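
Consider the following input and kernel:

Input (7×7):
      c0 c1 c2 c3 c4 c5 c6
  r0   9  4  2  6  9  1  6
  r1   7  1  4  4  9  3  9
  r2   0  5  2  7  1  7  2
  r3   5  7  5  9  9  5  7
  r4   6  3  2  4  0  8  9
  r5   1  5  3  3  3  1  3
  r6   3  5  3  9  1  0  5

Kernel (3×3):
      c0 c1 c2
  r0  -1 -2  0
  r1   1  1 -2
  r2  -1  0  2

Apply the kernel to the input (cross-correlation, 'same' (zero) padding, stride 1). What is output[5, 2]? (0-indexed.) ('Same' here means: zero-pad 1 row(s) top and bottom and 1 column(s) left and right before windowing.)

8

The receptive field on the zero-padded input at this output position is [3 2 4 / 5 3 3 / 5 3 9]. Elementwise product with the kernel and sum: 3·-1 + 2·-2 + 5·1 + 3·1 + 3·-2 + 5·-1 + 9·2.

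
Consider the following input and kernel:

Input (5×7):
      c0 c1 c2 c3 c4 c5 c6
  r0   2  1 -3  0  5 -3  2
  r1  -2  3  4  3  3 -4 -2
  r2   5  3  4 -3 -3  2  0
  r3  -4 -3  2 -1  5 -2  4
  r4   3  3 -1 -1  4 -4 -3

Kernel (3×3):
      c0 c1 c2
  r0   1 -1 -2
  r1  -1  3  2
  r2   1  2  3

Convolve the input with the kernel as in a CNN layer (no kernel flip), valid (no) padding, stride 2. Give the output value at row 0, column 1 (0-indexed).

-13

The receptive field on the input at this output position is [-3 0 5 / 4 3 3 / 4 -3 -3]. Elementwise product with the kernel and sum: -3·1 + 0·-1 + 5·-2 + 4·-1 + 3·3 + 3·2 + 4·1 + -3·2 + -3·3.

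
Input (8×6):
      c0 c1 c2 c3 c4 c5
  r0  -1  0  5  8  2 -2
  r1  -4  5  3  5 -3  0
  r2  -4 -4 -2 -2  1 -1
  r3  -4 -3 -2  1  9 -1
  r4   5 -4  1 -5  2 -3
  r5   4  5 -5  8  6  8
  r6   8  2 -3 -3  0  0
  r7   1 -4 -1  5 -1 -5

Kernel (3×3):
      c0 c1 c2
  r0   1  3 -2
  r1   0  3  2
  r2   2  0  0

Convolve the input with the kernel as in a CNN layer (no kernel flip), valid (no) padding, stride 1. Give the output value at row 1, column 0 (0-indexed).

The receptive field on the input at this output position is [-4 5 3 / -4 -4 -2 / -4 -3 -2]. Elementwise product with the kernel and sum: -4·1 + 5·3 + 3·-2 + -4·3 + -2·2 + -4·2.

-19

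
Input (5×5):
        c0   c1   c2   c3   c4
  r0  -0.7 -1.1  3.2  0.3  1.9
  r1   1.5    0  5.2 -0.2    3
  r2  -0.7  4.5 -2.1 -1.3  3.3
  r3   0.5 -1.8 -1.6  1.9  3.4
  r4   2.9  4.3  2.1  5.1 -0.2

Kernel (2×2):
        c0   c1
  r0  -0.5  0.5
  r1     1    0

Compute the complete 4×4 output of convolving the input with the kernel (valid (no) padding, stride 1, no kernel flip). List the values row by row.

Output[0,0]: The receptive field on the input at this output position is [-0.7 -1.1 / 1.5 0]. Elementwise product with the kernel and sum: -0.7·-0.5 + -1.1·0.5 + 1.5·1.
Output[0,1]: The receptive field on the input at this output position is [-1.1 3.2 / 0 5.2]. Elementwise product with the kernel and sum: -1.1·-0.5 + 3.2·0.5 + 0·1.

1.3 2.15 3.75 0.6
-1.45 7.1 -4.8 0.3
3.1 -5.1 -1.2 4.2
1.75 4.4 3.85 5.85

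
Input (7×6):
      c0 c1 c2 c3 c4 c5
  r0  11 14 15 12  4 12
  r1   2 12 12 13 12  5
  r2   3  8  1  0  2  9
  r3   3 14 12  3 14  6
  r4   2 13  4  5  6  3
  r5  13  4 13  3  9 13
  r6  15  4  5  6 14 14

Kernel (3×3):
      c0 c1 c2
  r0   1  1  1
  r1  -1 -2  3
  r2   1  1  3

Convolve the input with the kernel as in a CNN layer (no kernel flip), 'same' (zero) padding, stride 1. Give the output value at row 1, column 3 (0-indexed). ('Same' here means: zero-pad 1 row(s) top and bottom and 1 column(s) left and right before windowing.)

36

The receptive field on the zero-padded input at this output position is [15 12 4 / 12 13 12 / 1 0 2]. Elementwise product with the kernel and sum: 15·1 + 12·1 + 4·1 + 12·-1 + 13·-2 + 12·3 + 1·1 + 0·1 + 2·3.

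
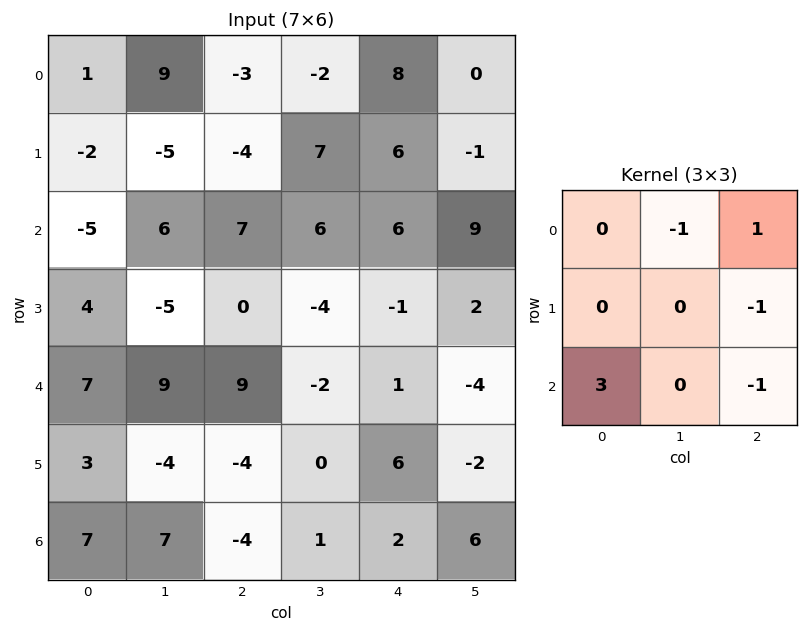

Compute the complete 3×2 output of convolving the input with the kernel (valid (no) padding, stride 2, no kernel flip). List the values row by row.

-30 19
13 27
29 -17

Output[0,0]: The receptive field on the input at this output position is [1 9 -3 / -2 -5 -4 / -5 6 7]. Elementwise product with the kernel and sum: 9·-1 + -3·1 + -4·-1 + -5·3 + 7·-1.
Output[0,1]: The receptive field on the input at this output position is [-3 -2 8 / -4 7 6 / 7 6 6]. Elementwise product with the kernel and sum: -2·-1 + 8·1 + 6·-1 + 7·3 + 6·-1.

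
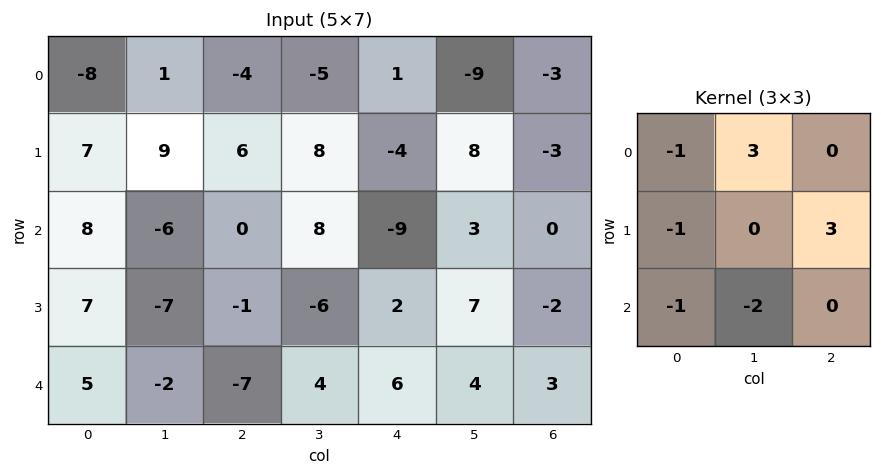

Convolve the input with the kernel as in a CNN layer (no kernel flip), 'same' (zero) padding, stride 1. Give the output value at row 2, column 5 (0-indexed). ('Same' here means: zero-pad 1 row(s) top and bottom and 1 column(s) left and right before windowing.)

The receptive field on the zero-padded input at this output position is [-4 8 -3 / -9 3 0 / 2 7 -2]. Elementwise product with the kernel and sum: -4·-1 + 8·3 + -9·-1 + 0·3 + 2·-1 + 7·-2.

21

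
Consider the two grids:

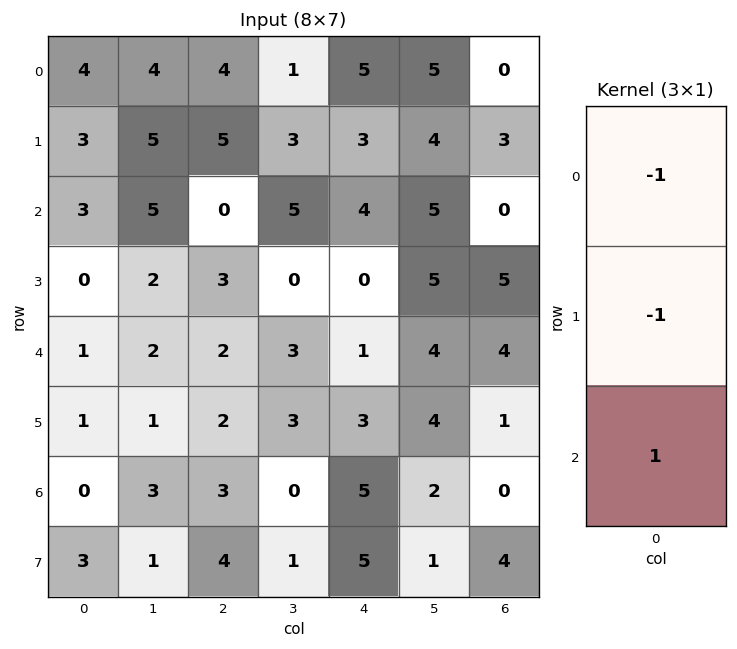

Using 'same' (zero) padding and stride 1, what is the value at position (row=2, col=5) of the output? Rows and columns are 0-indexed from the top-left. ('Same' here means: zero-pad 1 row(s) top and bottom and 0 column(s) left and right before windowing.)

-4

The receptive field on the zero-padded input at this output position is [4 / 5 / 5]. Elementwise product with the kernel and sum: 4·-1 + 5·-1 + 5·1.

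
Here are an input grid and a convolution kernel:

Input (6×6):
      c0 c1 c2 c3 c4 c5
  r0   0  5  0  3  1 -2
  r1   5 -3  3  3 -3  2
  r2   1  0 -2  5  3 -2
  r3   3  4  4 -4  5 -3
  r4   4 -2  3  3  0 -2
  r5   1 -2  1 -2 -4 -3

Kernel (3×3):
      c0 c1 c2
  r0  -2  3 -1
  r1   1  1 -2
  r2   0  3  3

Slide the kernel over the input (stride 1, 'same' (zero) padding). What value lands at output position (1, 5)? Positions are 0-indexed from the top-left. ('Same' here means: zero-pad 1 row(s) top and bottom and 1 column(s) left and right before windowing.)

The receptive field on the zero-padded input at this output position is [1 -2 0 / -3 2 0 / 3 -2 0]. Elementwise product with the kernel and sum: 1·-2 + -2·3 + 0·-1 + -3·1 + 2·1 + 0·-2 + -2·3 + 0·3.

-15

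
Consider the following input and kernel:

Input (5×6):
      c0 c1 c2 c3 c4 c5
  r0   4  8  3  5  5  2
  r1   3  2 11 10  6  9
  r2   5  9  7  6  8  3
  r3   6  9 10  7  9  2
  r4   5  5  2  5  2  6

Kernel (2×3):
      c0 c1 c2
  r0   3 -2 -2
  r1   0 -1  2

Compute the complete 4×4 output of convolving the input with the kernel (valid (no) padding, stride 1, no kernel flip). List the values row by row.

10 17 -9 13
-12 -31 11 -2
-6 5 4 -9
-21 1 -3 9

Output[0,0]: The receptive field on the input at this output position is [4 8 3 / 3 2 11]. Elementwise product with the kernel and sum: 4·3 + 8·-2 + 3·-2 + 2·-1 + 11·2.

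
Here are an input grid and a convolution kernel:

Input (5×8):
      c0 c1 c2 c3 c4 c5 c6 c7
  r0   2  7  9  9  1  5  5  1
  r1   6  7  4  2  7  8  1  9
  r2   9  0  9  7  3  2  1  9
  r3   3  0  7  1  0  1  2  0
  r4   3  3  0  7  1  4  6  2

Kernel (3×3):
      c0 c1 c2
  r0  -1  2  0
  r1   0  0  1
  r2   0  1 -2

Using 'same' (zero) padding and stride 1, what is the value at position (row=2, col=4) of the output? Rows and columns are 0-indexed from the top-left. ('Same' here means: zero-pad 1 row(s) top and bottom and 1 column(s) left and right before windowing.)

The receptive field on the zero-padded input at this output position is [2 7 8 / 7 3 2 / 1 0 1]. Elementwise product with the kernel and sum: 2·-1 + 7·2 + 2·1 + 0·1 + 1·-2.

12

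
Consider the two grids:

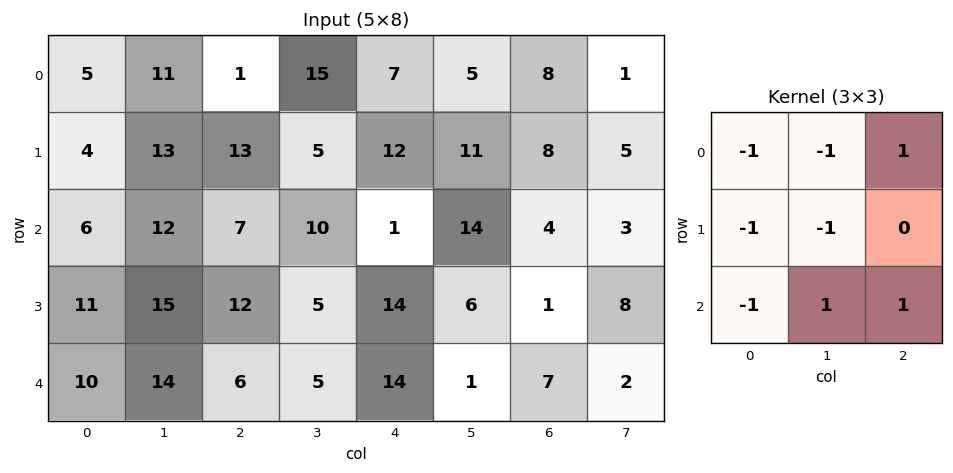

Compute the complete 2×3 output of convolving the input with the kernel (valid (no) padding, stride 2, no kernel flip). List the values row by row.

-19 -23 -10
-27 -20 -37

Output[0,0]: The receptive field on the input at this output position is [5 11 1 / 4 13 13 / 6 12 7]. Elementwise product with the kernel and sum: 5·-1 + 11·-1 + 1·1 + 4·-1 + 13·-1 + 6·-1 + 12·1 + 7·1.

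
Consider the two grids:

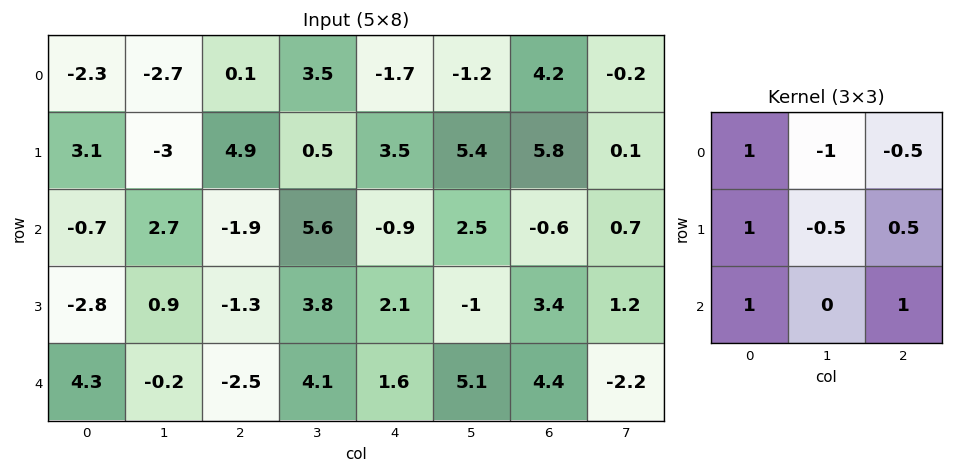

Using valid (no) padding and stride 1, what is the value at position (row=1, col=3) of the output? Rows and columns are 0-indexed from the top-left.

The receptive field on the input at this output position is [0.5 3.5 5.4 / 5.6 -0.9 2.5 / 3.8 2.1 -1]. Elementwise product with the kernel and sum: 0.5·1 + 3.5·-1 + 5.4·-0.5 + 5.6·1 + -0.9·-0.5 + 2.5·0.5 + 3.8·1 + -1·1.

4.4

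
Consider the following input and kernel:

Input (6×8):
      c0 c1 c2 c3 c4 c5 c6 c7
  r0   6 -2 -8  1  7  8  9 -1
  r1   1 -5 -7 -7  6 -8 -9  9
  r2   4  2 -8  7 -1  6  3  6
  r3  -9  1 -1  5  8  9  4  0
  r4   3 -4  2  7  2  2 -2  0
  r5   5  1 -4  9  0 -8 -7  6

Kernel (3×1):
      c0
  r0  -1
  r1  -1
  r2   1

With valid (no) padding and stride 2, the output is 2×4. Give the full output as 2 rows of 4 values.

-3 7 -14 3
8 11 -5 -9

Output[0,0]: The receptive field on the input at this output position is [6 / 1 / 4]. Elementwise product with the kernel and sum: 6·-1 + 1·-1 + 4·1.
Output[0,1]: The receptive field on the input at this output position is [-8 / -7 / -8]. Elementwise product with the kernel and sum: -8·-1 + -7·-1 + -8·1.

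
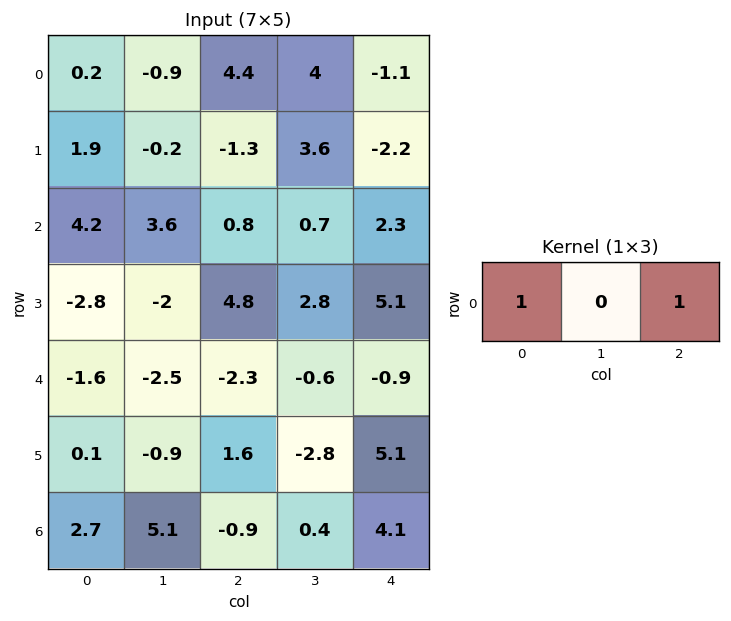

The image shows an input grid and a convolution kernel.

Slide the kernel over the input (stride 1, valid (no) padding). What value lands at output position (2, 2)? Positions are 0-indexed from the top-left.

The receptive field on the input at this output position is [0.8 0.7 2.3]. Elementwise product with the kernel and sum: 0.8·1 + 2.3·1.

3.1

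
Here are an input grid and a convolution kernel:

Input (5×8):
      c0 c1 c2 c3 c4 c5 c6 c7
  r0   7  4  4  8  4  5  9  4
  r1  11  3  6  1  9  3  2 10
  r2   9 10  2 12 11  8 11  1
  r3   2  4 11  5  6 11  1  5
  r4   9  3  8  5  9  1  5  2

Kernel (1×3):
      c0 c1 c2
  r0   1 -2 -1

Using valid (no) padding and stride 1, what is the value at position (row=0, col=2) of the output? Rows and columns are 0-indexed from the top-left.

-16

The receptive field on the input at this output position is [4 8 4]. Elementwise product with the kernel and sum: 4·1 + 8·-2 + 4·-1.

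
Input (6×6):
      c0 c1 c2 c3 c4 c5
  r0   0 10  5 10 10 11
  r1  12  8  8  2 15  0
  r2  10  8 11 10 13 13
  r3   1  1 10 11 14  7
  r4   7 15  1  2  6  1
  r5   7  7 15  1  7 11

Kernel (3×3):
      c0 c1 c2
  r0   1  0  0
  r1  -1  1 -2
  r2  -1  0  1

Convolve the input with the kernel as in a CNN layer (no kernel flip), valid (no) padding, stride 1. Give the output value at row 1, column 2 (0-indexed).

-15

The receptive field on the input at this output position is [8 2 15 / 11 10 13 / 10 11 14]. Elementwise product with the kernel and sum: 8·1 + 11·-1 + 10·1 + 13·-2 + 10·-1 + 14·1.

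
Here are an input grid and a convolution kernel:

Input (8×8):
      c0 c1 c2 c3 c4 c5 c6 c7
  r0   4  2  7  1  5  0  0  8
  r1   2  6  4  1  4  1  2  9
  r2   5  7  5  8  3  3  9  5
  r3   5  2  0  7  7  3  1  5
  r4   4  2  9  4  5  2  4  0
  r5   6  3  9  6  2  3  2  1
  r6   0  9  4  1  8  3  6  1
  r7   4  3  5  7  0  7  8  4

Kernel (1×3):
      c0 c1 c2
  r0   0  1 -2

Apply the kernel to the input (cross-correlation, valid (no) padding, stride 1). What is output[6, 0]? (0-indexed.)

1

The receptive field on the input at this output position is [0 9 4]. Elementwise product with the kernel and sum: 9·1 + 4·-2.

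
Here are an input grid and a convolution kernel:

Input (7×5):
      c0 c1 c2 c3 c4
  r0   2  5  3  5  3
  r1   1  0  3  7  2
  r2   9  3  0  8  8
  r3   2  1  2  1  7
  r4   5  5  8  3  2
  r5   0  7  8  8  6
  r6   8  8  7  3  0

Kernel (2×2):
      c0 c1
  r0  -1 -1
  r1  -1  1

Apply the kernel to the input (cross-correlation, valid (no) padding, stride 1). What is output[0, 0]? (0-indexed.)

The receptive field on the input at this output position is [2 5 / 1 0]. Elementwise product with the kernel and sum: 2·-1 + 5·-1 + 1·-1 + 0·1.

-8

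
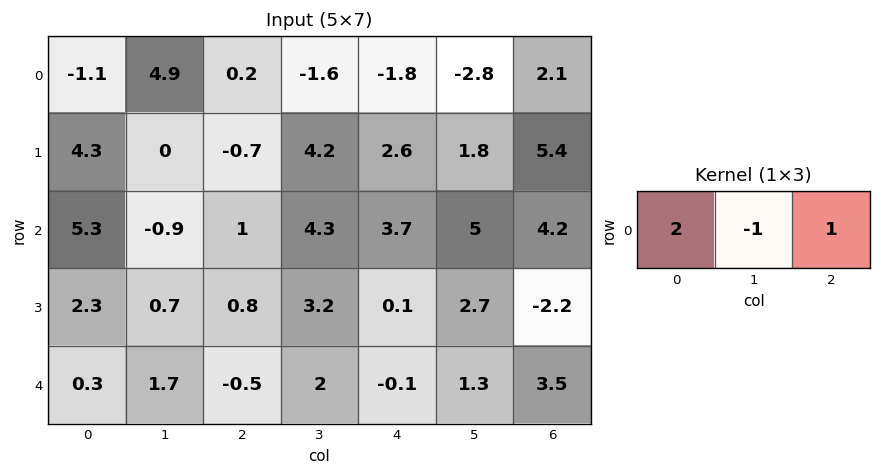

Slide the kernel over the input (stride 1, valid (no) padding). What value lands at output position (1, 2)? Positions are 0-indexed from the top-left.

-3

The receptive field on the input at this output position is [-0.7 4.2 2.6]. Elementwise product with the kernel and sum: -0.7·2 + 4.2·-1 + 2.6·1.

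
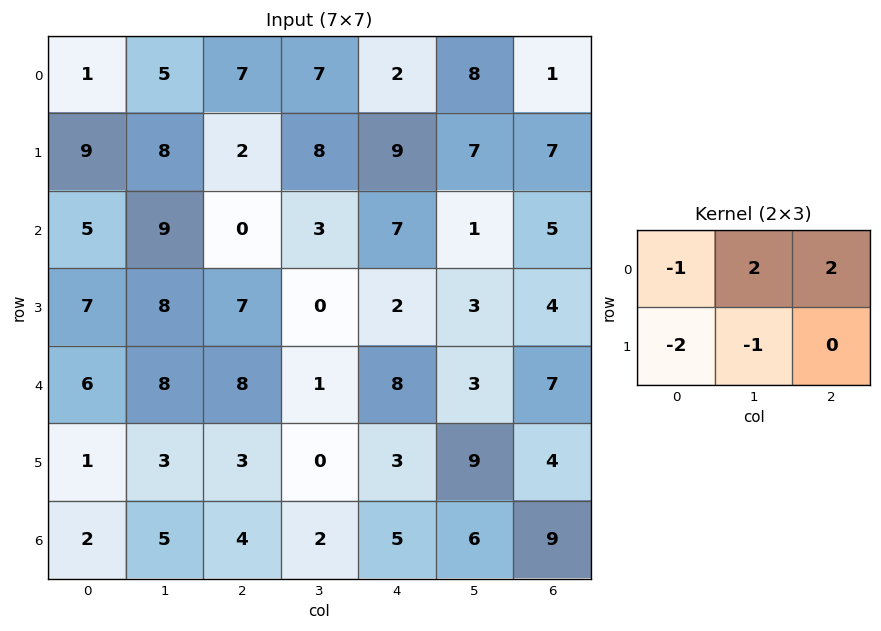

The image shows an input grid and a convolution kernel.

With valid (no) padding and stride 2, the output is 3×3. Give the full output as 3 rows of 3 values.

-3 -1 -9
-9 6 -2
21 4 -3

Output[0,0]: The receptive field on the input at this output position is [1 5 7 / 9 8 2]. Elementwise product with the kernel and sum: 1·-1 + 5·2 + 7·2 + 9·-2 + 8·-1.
Output[0,1]: The receptive field on the input at this output position is [7 7 2 / 2 8 9]. Elementwise product with the kernel and sum: 7·-1 + 7·2 + 2·2 + 2·-2 + 8·-1.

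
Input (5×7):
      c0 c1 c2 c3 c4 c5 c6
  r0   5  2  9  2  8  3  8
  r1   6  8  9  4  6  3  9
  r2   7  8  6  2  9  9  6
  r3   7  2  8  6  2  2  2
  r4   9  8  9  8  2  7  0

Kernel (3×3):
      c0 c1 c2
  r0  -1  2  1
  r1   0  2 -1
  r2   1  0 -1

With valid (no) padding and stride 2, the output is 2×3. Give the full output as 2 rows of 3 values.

Output[0,0]: The receptive field on the input at this output position is [5 2 9 / 6 8 9 / 7 8 6]. Elementwise product with the kernel and sum: 5·-1 + 2·2 + 9·1 + 8·2 + 9·-1 + 7·1 + 6·-1.

16 2 6
11 24 19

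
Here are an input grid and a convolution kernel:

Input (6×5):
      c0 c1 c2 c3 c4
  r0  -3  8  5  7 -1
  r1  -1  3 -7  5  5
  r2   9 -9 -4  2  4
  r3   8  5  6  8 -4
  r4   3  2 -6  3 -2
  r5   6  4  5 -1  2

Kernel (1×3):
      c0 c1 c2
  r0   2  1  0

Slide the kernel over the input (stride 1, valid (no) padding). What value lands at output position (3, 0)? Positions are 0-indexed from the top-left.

The receptive field on the input at this output position is [8 5 6]. Elementwise product with the kernel and sum: 8·2 + 5·1.

21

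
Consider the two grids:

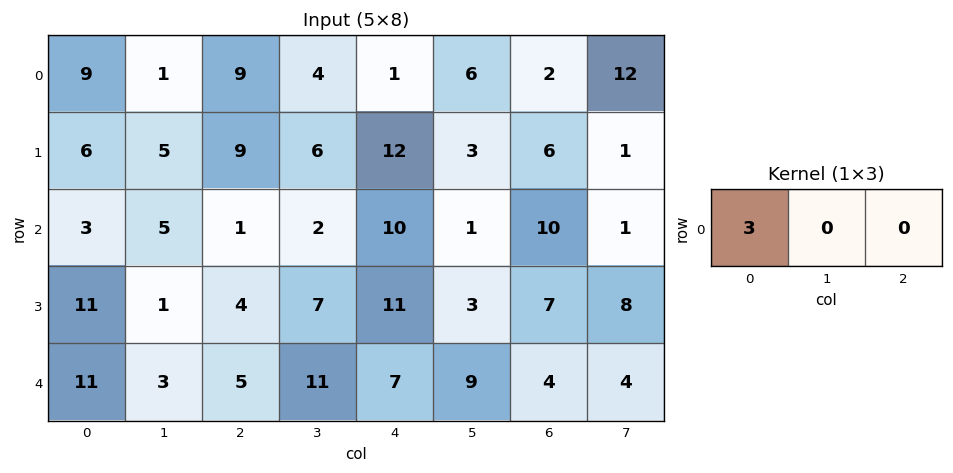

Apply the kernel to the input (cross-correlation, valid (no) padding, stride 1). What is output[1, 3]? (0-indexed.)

The receptive field on the input at this output position is [6 12 3]. Elementwise product with the kernel and sum: 6·3.

18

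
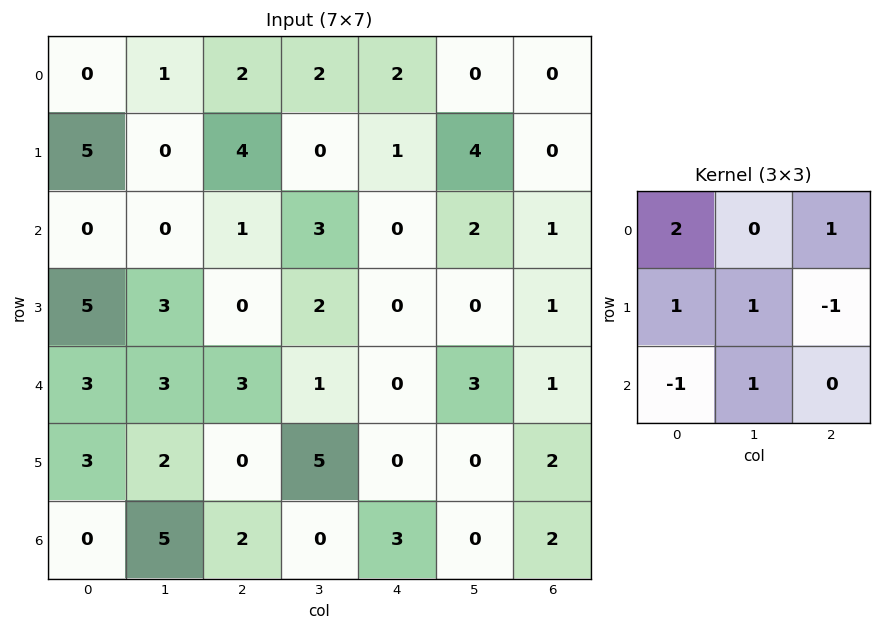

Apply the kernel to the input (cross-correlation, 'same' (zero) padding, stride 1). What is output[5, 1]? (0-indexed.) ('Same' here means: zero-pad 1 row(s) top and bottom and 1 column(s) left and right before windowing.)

The receptive field on the zero-padded input at this output position is [3 3 3 / 3 2 0 / 0 5 2]. Elementwise product with the kernel and sum: 3·2 + 3·1 + 3·1 + 2·1 + 0·-1 + 0·-1 + 5·1.

19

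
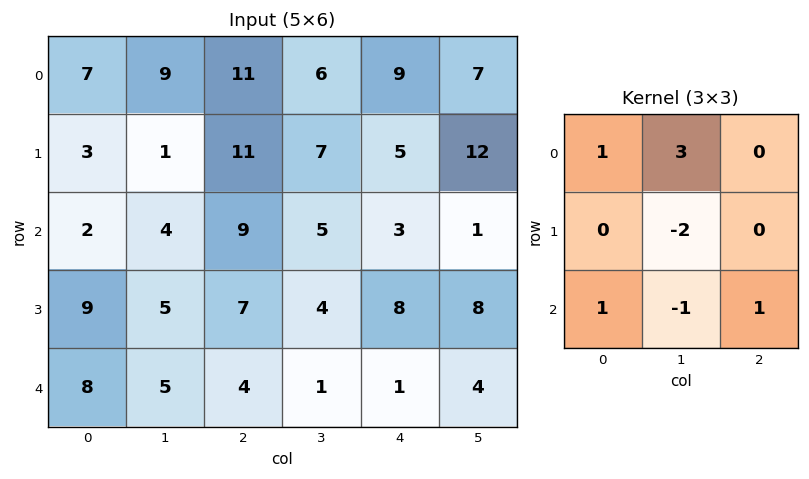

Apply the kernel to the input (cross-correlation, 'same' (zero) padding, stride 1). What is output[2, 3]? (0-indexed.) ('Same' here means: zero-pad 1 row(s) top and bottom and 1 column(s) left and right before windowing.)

33

The receptive field on the zero-padded input at this output position is [11 7 5 / 9 5 3 / 7 4 8]. Elementwise product with the kernel and sum: 11·1 + 7·3 + 5·-2 + 7·1 + 4·-1 + 8·1.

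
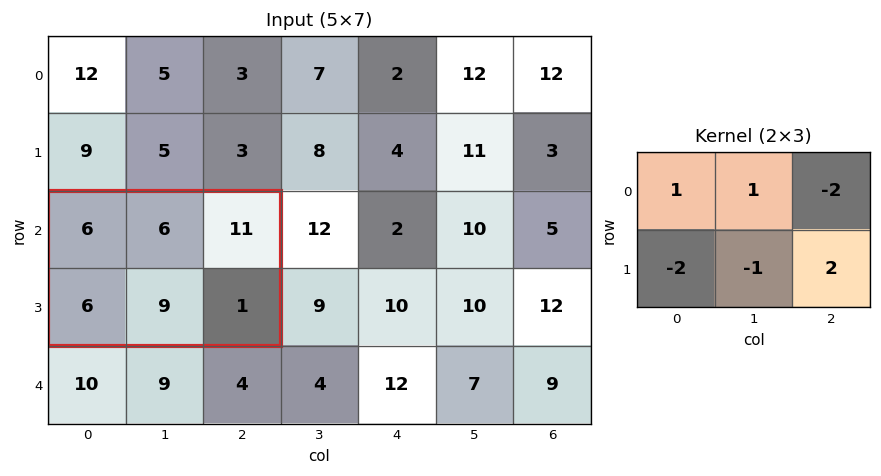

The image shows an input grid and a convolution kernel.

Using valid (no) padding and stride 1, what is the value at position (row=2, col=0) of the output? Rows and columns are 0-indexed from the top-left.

The receptive field on the input at this output position is [6 6 11 / 6 9 1]. Elementwise product with the kernel and sum: 6·1 + 6·1 + 11·-2 + 6·-2 + 9·-1 + 1·2.

-29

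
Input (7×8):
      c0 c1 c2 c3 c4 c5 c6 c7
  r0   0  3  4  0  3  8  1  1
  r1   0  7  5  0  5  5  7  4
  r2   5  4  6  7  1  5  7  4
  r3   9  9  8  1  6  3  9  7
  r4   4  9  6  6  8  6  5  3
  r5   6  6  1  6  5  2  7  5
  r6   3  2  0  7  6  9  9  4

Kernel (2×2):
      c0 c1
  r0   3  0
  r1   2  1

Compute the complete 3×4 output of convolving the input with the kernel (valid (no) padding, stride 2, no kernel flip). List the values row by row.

7 22 24 21
42 35 18 46
30 26 36 34

Output[0,0]: The receptive field on the input at this output position is [0 3 / 0 7]. Elementwise product with the kernel and sum: 0·3 + 0·2 + 7·1.
Output[0,1]: The receptive field on the input at this output position is [4 0 / 5 0]. Elementwise product with the kernel and sum: 4·3 + 5·2 + 0·1.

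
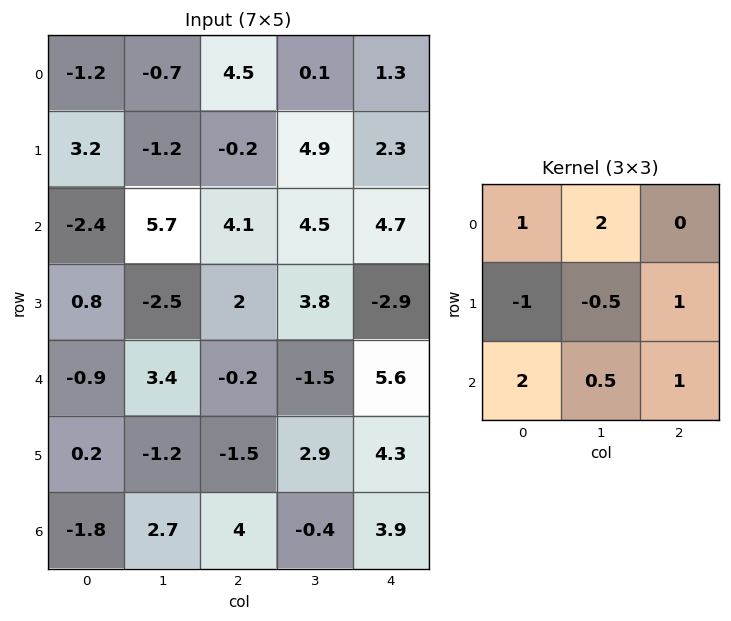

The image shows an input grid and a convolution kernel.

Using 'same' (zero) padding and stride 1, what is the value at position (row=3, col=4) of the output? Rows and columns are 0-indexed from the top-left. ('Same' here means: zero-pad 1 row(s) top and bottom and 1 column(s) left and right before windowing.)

The receptive field on the zero-padded input at this output position is [4.5 4.7 0 / 3.8 -2.9 0 / -1.5 5.6 0]. Elementwise product with the kernel and sum: 4.5·1 + 4.7·2 + 3.8·-1 + -2.9·-0.5 + 0·1 + -1.5·2 + 5.6·0.5 + 0·1.

11.35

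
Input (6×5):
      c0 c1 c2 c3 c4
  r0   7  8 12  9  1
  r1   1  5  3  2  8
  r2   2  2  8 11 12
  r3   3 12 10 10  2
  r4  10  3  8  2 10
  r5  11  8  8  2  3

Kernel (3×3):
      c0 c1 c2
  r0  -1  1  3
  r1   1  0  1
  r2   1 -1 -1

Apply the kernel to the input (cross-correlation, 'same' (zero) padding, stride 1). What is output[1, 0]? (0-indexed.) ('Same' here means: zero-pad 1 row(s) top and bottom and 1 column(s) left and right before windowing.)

The receptive field on the zero-padded input at this output position is [0 7 8 / 0 1 5 / 0 2 2]. Elementwise product with the kernel and sum: 0·-1 + 7·1 + 8·3 + 0·1 + 5·1 + 0·1 + 2·-1 + 2·-1.

32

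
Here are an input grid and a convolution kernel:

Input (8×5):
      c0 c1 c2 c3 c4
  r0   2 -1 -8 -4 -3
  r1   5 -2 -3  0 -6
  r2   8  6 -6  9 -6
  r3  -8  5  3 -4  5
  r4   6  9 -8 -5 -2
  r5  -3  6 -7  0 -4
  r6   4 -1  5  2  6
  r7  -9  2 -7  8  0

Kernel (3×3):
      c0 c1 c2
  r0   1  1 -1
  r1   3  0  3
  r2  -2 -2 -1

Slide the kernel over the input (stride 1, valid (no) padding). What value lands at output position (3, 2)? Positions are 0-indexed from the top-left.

The receptive field on the input at this output position is [3 -4 5 / -8 -5 -2 / -7 0 -4]. Elementwise product with the kernel and sum: 3·1 + -4·1 + 5·-1 + -8·3 + -2·3 + -7·-2 + 0·-2 + -4·-1.

-18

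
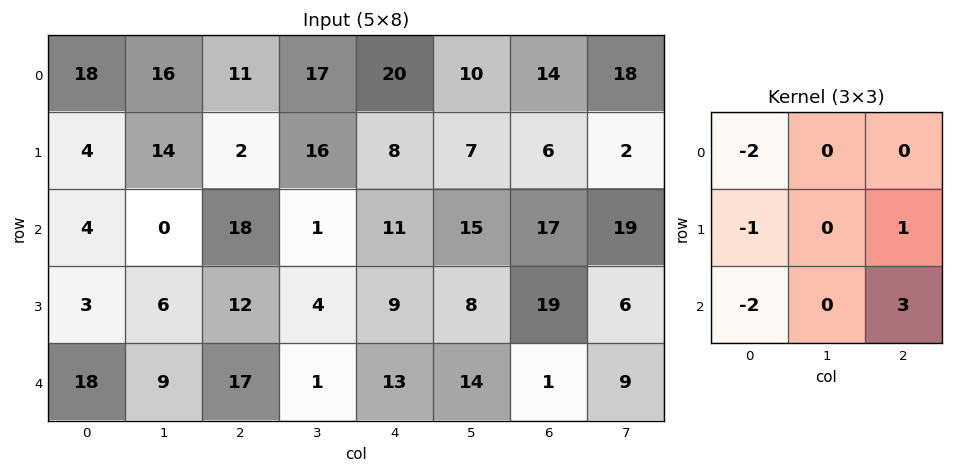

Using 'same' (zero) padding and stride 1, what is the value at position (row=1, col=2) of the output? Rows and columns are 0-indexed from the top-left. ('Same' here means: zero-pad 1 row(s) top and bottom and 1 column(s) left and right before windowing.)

-27

The receptive field on the zero-padded input at this output position is [16 11 17 / 14 2 16 / 0 18 1]. Elementwise product with the kernel and sum: 16·-2 + 14·-1 + 16·1 + 0·-2 + 1·3.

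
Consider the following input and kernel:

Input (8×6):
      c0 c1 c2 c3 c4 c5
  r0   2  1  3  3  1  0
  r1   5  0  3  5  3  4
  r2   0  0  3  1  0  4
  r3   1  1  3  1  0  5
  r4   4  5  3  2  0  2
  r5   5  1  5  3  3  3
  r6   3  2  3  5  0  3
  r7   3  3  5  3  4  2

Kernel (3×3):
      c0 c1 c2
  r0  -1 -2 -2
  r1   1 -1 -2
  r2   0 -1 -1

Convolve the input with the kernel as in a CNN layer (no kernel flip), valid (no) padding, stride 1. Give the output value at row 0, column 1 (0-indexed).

-30

The receptive field on the input at this output position is [1 3 3 / 0 3 5 / 0 3 1]. Elementwise product with the kernel and sum: 1·-1 + 3·-2 + 3·-2 + 0·1 + 3·-1 + 5·-2 + 3·-1 + 1·-1.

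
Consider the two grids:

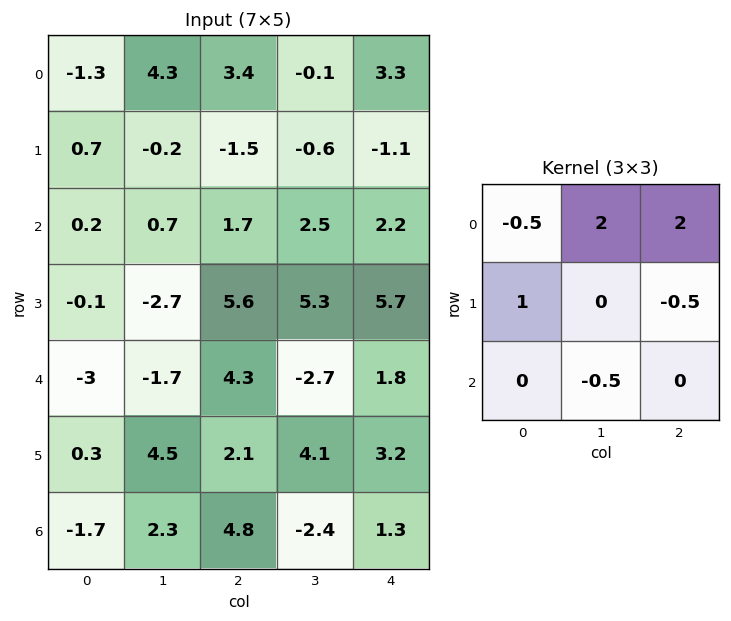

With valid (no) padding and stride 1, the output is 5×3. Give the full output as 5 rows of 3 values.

Output[0,0]: The receptive field on the input at this output position is [-1.3 4.3 3.4 / 0.7 -0.2 -1.5 / 0.2 0.7 1.7]. Elementwise product with the kernel and sum: -1.3·-0.5 + 4.3·2 + 3.4·2 + 0.7·1 + -1.5·-0.5 + 0.7·-0.5.
Output[0,1]: The receptive field on the input at this output position is [4.3 3.4 -0.1 / -0.2 -1.5 -0.6 / 0.7 1.7 2.5]. Elementwise product with the kernel and sum: 4.3·-0.5 + 3.4·2 + -0.1·2 + -0.2·1 + -0.6·-0.5 + 1.7·-0.5.

17.15 3.7 2.5
-3.05 -7.45 -4.7
2.65 0.55 12.65
-1.55 21.75 20.55
4.8 4.1 -2.25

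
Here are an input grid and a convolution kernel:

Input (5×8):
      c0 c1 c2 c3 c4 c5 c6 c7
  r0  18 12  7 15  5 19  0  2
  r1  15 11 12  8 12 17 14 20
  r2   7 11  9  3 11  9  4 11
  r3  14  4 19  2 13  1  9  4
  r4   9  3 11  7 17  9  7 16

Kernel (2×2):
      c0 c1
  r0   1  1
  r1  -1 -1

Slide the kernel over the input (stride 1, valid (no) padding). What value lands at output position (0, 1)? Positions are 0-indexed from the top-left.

-4

The receptive field on the input at this output position is [12 7 / 11 12]. Elementwise product with the kernel and sum: 12·1 + 7·1 + 11·-1 + 12·-1.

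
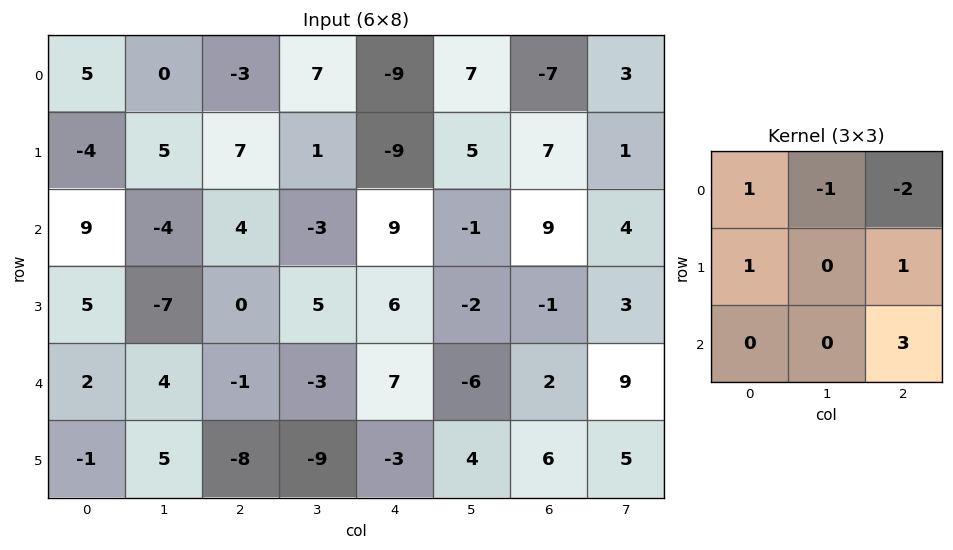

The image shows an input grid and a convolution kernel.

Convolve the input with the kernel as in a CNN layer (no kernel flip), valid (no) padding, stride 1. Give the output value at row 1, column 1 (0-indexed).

4

The receptive field on the input at this output position is [5 7 1 / -4 4 -3 / -7 0 5]. Elementwise product with the kernel and sum: 5·1 + 7·-1 + 1·-2 + -4·1 + -3·1 + 5·3.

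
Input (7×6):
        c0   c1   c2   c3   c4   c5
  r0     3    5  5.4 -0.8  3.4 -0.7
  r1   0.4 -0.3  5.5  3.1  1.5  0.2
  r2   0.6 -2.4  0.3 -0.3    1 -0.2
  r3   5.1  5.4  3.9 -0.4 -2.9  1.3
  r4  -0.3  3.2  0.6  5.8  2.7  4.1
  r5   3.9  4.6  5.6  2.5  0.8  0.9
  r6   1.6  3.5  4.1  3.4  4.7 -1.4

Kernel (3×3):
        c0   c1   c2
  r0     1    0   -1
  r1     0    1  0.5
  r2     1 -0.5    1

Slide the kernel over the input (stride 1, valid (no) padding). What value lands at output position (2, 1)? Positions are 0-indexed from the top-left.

The receptive field on the input at this output position is [-2.4 0.3 -0.3 / 5.4 3.9 -0.4 / 3.2 0.6 5.8]. Elementwise product with the kernel and sum: -2.4·1 + -0.3·-1 + 3.9·1 + -0.4·0.5 + 3.2·1 + 0.6·-0.5 + 5.8·1.

10.3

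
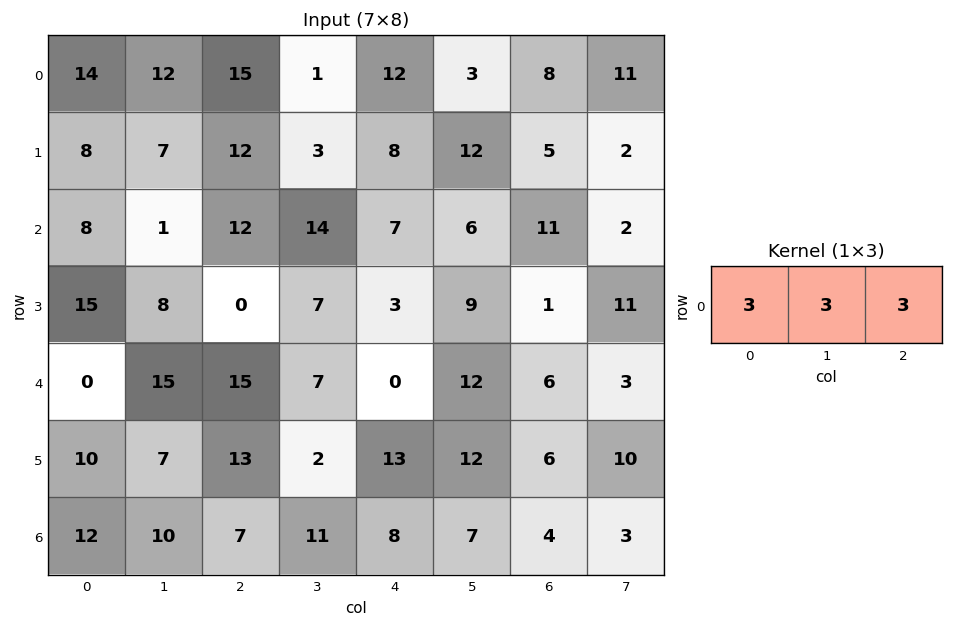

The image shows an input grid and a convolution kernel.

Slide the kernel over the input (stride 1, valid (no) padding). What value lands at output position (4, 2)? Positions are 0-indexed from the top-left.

66

The receptive field on the input at this output position is [15 7 0]. Elementwise product with the kernel and sum: 15·3 + 7·3 + 0·3.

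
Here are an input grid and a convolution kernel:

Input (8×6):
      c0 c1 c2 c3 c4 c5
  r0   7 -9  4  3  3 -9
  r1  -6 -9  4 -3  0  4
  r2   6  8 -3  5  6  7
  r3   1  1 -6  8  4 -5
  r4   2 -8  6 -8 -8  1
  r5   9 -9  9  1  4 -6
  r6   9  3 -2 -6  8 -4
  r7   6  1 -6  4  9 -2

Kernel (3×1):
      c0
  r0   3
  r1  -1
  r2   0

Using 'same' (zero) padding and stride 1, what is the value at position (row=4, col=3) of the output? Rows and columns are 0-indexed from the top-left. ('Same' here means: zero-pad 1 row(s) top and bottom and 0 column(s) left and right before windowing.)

32

The receptive field on the zero-padded input at this output position is [8 / -8 / 1]. Elementwise product with the kernel and sum: 8·3 + -8·-1.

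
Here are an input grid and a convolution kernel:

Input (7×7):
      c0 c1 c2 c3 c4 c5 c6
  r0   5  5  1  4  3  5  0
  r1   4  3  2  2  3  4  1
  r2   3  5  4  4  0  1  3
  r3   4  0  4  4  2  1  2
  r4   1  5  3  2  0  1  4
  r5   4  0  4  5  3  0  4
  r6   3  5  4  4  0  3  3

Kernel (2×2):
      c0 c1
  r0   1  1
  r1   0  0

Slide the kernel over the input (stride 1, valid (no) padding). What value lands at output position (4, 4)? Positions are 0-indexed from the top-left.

1

The receptive field on the input at this output position is [0 1 / 3 0]. Elementwise product with the kernel and sum: 0·1 + 1·1.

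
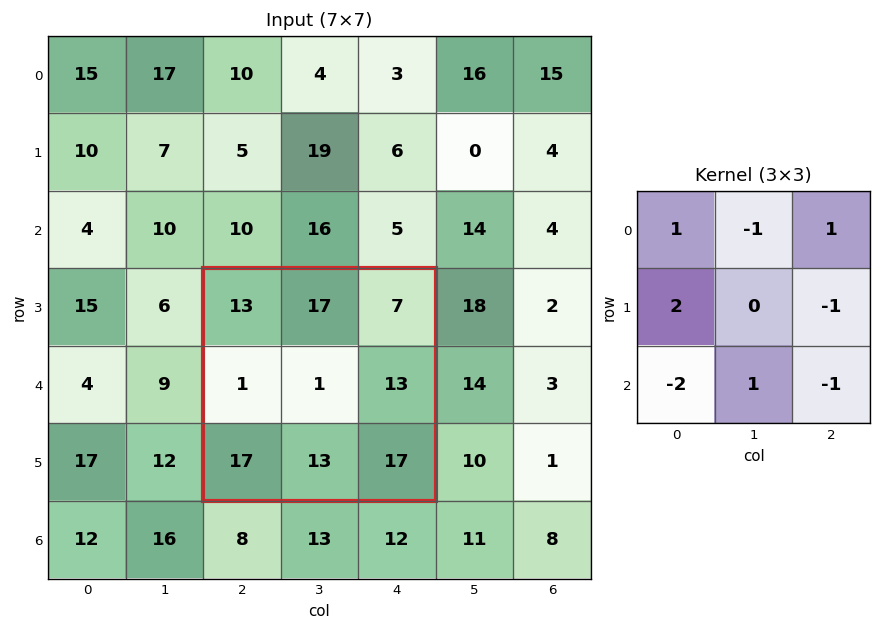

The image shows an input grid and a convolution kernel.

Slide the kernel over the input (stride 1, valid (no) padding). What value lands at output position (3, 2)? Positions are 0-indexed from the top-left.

-46

The receptive field on the input at this output position is [13 17 7 / 1 1 13 / 17 13 17]. Elementwise product with the kernel and sum: 13·1 + 17·-1 + 7·1 + 1·2 + 13·-1 + 17·-2 + 13·1 + 17·-1.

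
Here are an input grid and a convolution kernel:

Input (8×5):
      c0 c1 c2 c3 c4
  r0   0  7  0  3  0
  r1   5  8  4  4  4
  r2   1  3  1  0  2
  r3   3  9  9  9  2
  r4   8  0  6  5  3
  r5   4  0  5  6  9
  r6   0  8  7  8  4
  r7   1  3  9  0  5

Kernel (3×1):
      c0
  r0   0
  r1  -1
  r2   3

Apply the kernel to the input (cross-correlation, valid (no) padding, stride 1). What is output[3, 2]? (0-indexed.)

9

The receptive field on the input at this output position is [9 / 6 / 5]. Elementwise product with the kernel and sum: 6·-1 + 5·3.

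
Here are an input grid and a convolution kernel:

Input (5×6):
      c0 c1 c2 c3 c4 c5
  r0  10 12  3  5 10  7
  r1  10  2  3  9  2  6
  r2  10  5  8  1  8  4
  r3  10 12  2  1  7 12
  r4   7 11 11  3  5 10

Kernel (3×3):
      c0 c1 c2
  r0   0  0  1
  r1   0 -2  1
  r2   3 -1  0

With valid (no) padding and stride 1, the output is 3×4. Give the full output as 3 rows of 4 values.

Output[0,0]: The receptive field on the input at this output position is [10 12 3 / 10 2 3 / 10 5 8]. Elementwise product with the kernel and sum: 3·1 + 2·-2 + 3·1 + 10·3 + 5·-1.
Output[0,1]: The receptive field on the input at this output position is [12 3 5 / 2 3 9 / 5 8 1]. Elementwise product with the kernel and sum: 5·1 + 3·-2 + 9·1 + 5·3 + 8·-1.

27 15 17 4
19 28 13 -10
-4 20 43 6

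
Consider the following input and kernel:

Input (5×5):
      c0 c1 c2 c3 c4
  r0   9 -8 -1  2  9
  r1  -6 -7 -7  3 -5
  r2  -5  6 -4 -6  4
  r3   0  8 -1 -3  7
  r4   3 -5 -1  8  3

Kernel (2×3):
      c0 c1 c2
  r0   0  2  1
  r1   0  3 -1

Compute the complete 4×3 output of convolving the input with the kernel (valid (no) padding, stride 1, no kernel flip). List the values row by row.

-31 -24 27
1 -17 -21
33 -14 -24
1 -16 22

Output[0,0]: The receptive field on the input at this output position is [9 -8 -1 / -6 -7 -7]. Elementwise product with the kernel and sum: -8·2 + -1·1 + -7·3 + -7·-1.
Output[0,1]: The receptive field on the input at this output position is [-8 -1 2 / -7 -7 3]. Elementwise product with the kernel and sum: -1·2 + 2·1 + -7·3 + 3·-1.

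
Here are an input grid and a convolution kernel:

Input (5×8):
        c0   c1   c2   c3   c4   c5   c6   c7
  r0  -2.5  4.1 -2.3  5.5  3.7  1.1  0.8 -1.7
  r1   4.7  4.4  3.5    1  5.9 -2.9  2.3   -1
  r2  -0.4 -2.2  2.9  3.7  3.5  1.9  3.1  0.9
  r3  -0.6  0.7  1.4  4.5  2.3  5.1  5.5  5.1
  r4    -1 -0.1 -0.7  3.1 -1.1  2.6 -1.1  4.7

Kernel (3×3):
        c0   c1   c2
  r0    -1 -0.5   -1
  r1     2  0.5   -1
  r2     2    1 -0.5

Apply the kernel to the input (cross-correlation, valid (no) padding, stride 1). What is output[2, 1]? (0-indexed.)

The receptive field on the input at this output position is [-2.2 2.9 3.7 / 0.7 1.4 4.5 / -0.1 -0.7 3.1]. Elementwise product with the kernel and sum: -2.2·-1 + 2.9·-0.5 + 3.7·-1 + 0.7·2 + 1.4·0.5 + 4.5·-1 + -0.1·2 + -0.7·1 + 3.1·-0.5.

-7.8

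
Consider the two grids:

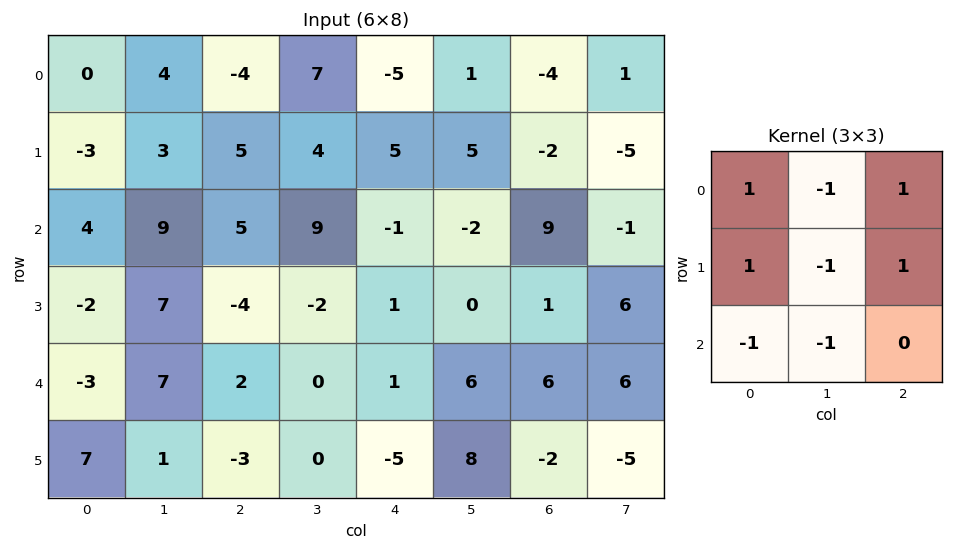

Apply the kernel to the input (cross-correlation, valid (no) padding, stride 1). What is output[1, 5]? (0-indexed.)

-11

The receptive field on the input at this output position is [5 -2 -5 / -2 9 -1 / 0 1 6]. Elementwise product with the kernel and sum: 5·1 + -2·-1 + -5·1 + -2·1 + 9·-1 + -1·1 + 0·-1 + 1·-1.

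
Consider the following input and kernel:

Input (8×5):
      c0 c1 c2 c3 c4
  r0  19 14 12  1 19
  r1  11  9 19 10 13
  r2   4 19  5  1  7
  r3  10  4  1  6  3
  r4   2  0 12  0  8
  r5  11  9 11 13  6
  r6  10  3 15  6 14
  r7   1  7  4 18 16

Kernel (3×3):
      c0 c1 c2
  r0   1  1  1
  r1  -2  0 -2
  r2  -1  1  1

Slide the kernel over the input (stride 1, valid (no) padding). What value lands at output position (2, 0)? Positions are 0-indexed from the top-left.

16

The receptive field on the input at this output position is [4 19 5 / 10 4 1 / 2 0 12]. Elementwise product with the kernel and sum: 4·1 + 19·1 + 5·1 + 10·-2 + 1·-2 + 2·-1 + 0·1 + 12·1.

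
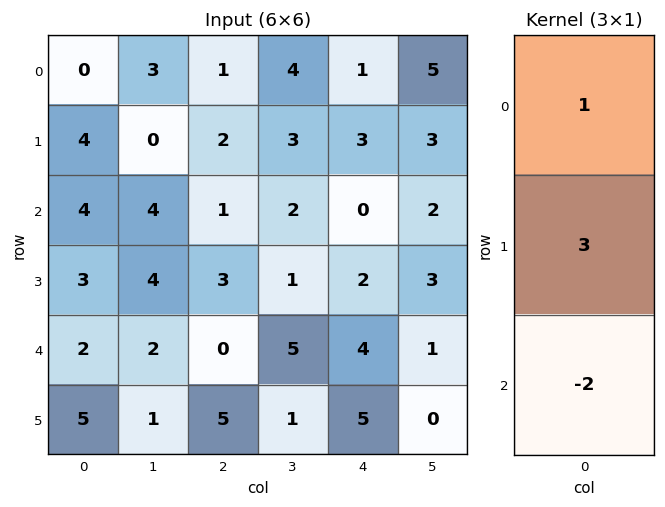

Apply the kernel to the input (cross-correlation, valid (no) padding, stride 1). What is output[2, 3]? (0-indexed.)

The receptive field on the input at this output position is [2 / 1 / 5]. Elementwise product with the kernel and sum: 2·1 + 1·3 + 5·-2.

-5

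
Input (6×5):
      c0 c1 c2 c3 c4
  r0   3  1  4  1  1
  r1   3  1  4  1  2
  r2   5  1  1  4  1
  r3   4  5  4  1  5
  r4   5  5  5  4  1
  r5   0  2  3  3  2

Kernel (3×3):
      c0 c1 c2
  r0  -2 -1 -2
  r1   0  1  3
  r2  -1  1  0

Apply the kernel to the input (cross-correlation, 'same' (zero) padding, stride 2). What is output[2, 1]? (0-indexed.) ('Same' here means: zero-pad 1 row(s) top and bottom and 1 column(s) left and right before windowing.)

2

The receptive field on the zero-padded input at this output position is [5 4 1 / 5 5 4 / 2 3 3]. Elementwise product with the kernel and sum: 5·-2 + 4·-1 + 1·-2 + 5·1 + 4·3 + 2·-1 + 3·1.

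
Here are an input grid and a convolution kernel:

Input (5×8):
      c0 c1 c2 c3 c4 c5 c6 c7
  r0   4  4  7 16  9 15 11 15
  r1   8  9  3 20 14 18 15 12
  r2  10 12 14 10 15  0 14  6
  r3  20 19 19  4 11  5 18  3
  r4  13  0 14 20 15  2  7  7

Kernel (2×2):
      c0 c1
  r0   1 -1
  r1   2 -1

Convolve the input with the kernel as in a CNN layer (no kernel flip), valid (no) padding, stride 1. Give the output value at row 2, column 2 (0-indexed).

38

The receptive field on the input at this output position is [14 10 / 19 4]. Elementwise product with the kernel and sum: 14·1 + 10·-1 + 19·2 + 4·-1.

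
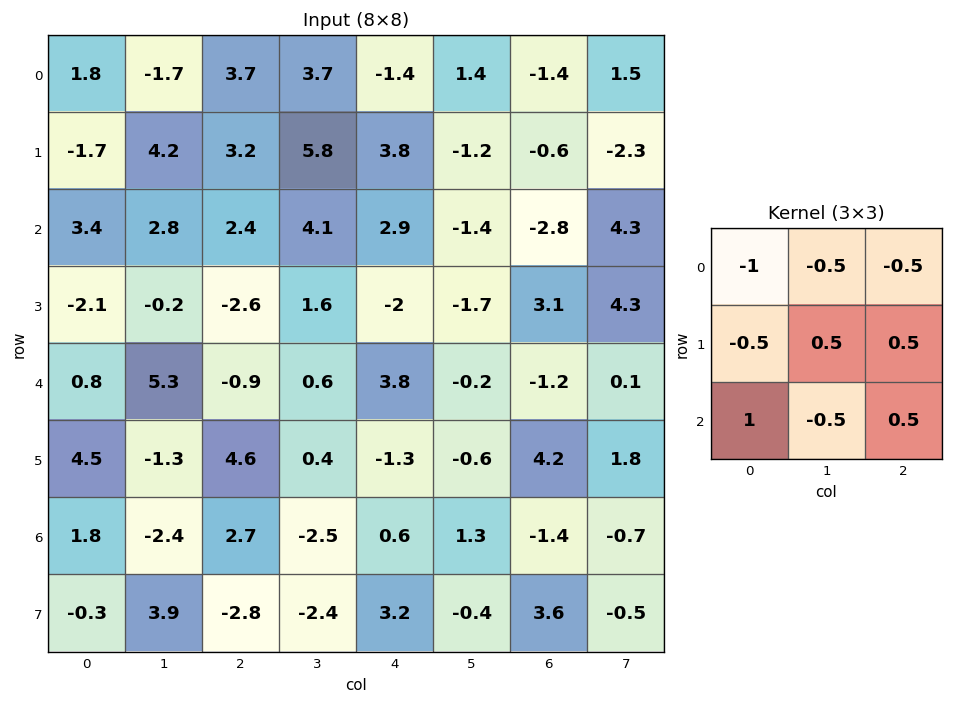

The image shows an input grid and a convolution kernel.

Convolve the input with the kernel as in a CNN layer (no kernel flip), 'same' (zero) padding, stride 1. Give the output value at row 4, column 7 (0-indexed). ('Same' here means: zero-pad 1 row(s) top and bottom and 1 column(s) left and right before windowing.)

The receptive field on the zero-padded input at this output position is [3.1 4.3 0 / -1.2 0.1 0 / 4.2 1.8 0]. Elementwise product with the kernel and sum: 3.1·-1 + 4.3·-0.5 + 0·-0.5 + -1.2·-0.5 + 0.1·0.5 + 0·0.5 + 4.2·1 + 1.8·-0.5 + 0·0.5.

-1.3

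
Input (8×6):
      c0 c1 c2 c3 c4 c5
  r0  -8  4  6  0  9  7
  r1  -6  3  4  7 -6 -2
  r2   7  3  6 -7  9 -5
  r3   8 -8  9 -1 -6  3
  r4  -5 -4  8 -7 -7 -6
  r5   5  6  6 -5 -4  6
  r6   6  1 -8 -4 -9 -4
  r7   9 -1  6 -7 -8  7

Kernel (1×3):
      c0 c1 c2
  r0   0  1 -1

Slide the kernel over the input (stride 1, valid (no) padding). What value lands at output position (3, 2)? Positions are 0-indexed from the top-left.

The receptive field on the input at this output position is [9 -1 -6]. Elementwise product with the kernel and sum: -1·1 + -6·-1.

5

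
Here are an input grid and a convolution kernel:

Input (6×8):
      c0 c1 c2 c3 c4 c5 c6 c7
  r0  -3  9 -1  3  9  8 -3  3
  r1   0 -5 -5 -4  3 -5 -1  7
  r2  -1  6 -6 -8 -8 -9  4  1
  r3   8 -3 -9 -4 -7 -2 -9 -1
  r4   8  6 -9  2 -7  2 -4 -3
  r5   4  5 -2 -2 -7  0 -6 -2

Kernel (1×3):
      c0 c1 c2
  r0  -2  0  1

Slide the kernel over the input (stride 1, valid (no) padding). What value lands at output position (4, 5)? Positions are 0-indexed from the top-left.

The receptive field on the input at this output position is [2 -4 -3]. Elementwise product with the kernel and sum: 2·-2 + -3·1.

-7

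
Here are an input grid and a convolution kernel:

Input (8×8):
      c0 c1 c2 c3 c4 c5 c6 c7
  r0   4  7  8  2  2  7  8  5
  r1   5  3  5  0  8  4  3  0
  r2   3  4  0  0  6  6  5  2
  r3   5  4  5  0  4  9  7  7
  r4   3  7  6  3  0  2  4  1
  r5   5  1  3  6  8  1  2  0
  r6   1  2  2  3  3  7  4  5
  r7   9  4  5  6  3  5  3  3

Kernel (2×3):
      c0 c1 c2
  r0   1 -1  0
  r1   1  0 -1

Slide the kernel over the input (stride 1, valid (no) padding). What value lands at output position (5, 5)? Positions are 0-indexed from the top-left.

The receptive field on the input at this output position is [1 2 0 / 7 4 5]. Elementwise product with the kernel and sum: 1·1 + 2·-1 + 7·1 + 5·-1.

1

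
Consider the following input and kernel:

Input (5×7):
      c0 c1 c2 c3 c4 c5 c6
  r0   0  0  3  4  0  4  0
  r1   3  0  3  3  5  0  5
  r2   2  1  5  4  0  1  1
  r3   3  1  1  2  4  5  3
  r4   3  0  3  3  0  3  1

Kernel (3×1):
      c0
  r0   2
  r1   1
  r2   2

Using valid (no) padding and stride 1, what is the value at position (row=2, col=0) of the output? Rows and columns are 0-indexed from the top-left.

13

The receptive field on the input at this output position is [2 / 3 / 3]. Elementwise product with the kernel and sum: 2·2 + 3·1 + 3·2.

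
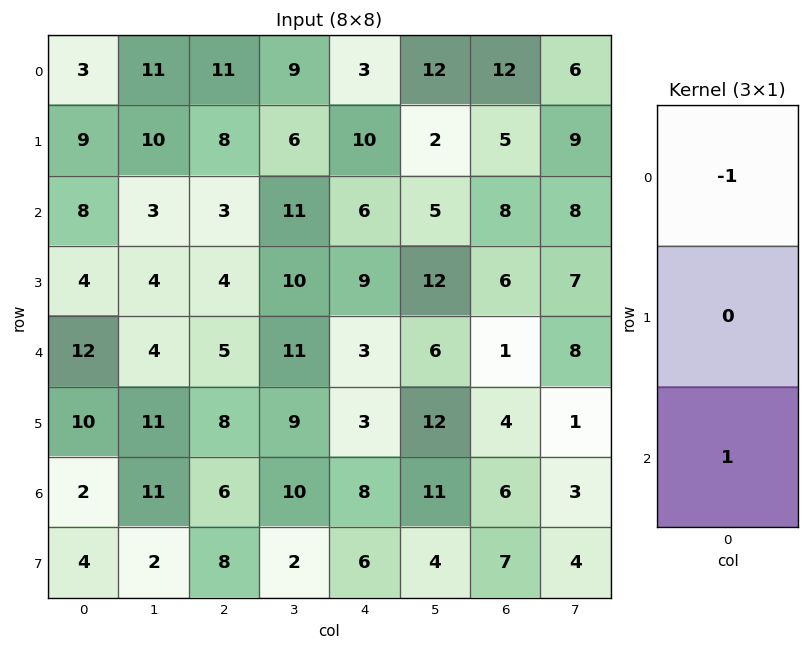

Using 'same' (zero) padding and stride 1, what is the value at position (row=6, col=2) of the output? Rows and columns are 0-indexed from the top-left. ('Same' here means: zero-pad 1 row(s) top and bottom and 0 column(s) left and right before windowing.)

The receptive field on the zero-padded input at this output position is [8 / 6 / 8]. Elementwise product with the kernel and sum: 8·-1 + 8·1.

0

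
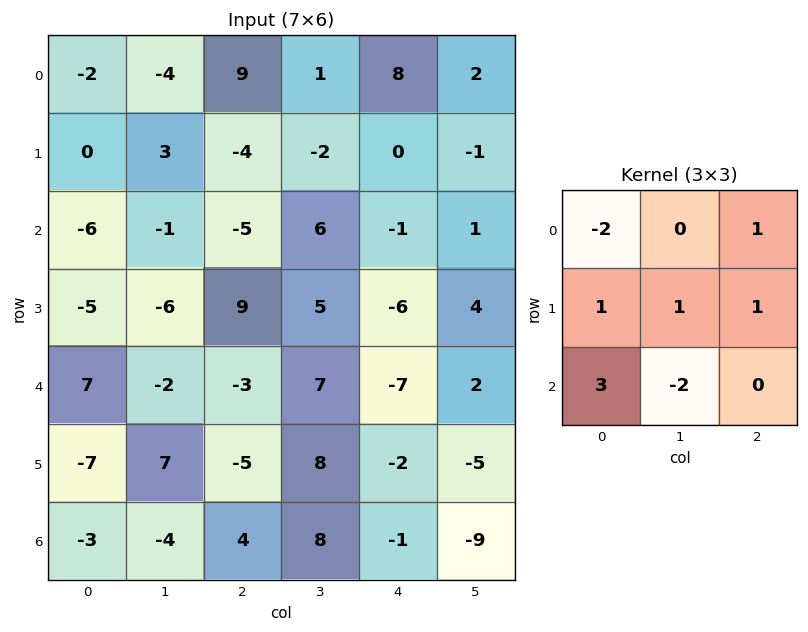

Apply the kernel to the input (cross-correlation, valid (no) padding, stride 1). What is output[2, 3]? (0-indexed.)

27

The receptive field on the input at this output position is [6 -1 1 / 5 -6 4 / 7 -7 2]. Elementwise product with the kernel and sum: 6·-2 + 1·1 + 5·1 + -6·1 + 4·1 + 7·3 + -7·-2.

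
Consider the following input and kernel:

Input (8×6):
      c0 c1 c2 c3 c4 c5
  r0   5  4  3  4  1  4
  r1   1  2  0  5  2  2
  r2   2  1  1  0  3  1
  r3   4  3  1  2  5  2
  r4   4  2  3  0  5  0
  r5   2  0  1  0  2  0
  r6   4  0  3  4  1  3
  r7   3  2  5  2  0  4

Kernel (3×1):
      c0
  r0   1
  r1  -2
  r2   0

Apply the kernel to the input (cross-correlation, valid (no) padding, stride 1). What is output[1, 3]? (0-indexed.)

The receptive field on the input at this output position is [5 / 0 / 2]. Elementwise product with the kernel and sum: 5·1 + 0·-2.

5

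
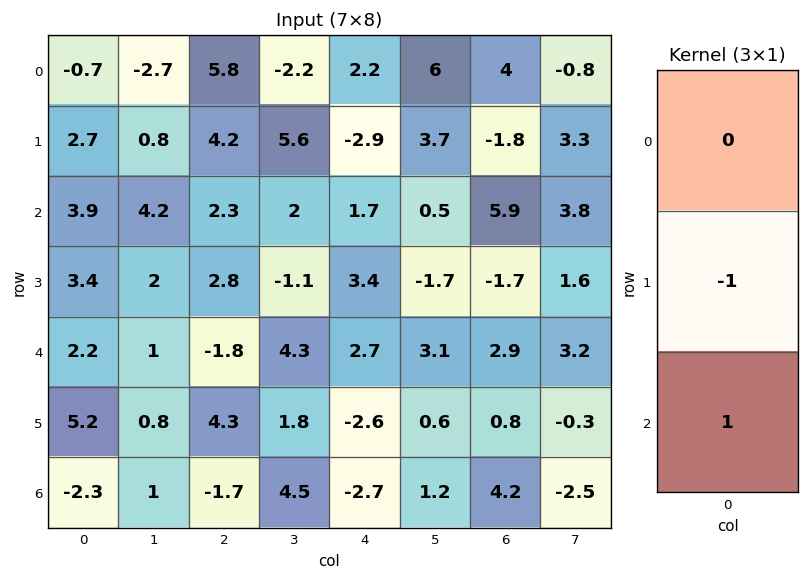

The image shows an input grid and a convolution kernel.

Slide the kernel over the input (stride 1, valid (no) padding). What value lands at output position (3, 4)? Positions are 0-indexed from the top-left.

-5.3

The receptive field on the input at this output position is [3.4 / 2.7 / -2.6]. Elementwise product with the kernel and sum: 2.7·-1 + -2.6·1.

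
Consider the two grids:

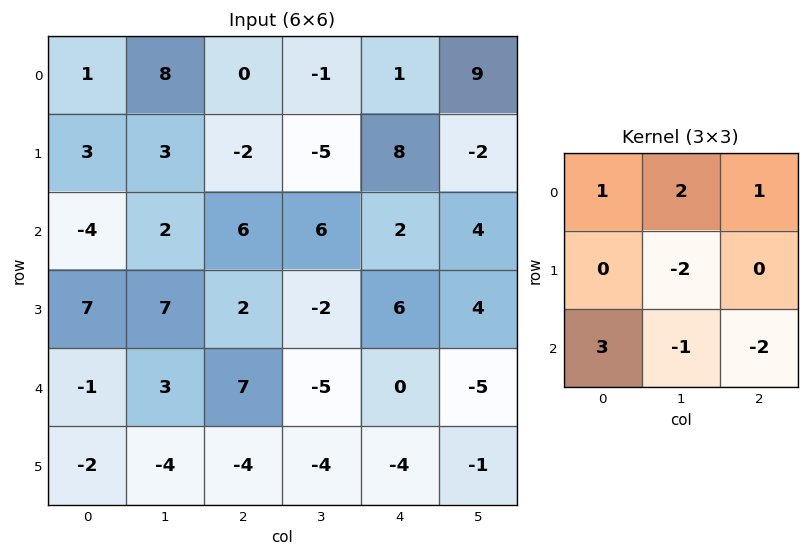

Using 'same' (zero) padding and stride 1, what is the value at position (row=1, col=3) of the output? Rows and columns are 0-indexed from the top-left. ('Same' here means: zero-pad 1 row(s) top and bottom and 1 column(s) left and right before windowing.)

17

The receptive field on the zero-padded input at this output position is [0 -1 1 / -2 -5 8 / 6 6 2]. Elementwise product with the kernel and sum: 0·1 + -1·2 + 1·1 + -5·-2 + 6·3 + 6·-1 + 2·-2.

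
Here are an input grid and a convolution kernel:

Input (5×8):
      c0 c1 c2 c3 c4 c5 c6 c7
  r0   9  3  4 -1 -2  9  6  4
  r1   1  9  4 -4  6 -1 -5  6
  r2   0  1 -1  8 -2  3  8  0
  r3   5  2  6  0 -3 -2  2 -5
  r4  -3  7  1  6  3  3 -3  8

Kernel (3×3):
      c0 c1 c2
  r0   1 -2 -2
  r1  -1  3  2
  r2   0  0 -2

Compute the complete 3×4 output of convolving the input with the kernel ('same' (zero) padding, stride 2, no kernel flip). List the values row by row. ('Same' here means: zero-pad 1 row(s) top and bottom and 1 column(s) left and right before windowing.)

15 15 15 5
-22 21 -18 28
-9 -2 19 8

Output[0,0]: The receptive field on the zero-padded input at this output position is [0 0 0 / 0 9 3 / 0 1 9]. Elementwise product with the kernel and sum: 0·1 + 0·-2 + 0·-2 + 0·-1 + 9·3 + 3·2 + 9·-2.
Output[0,1]: The receptive field on the zero-padded input at this output position is [0 0 0 / 3 4 -1 / 9 4 -4]. Elementwise product with the kernel and sum: 0·1 + 0·-2 + 0·-2 + 3·-1 + 4·3 + -1·2 + -4·-2.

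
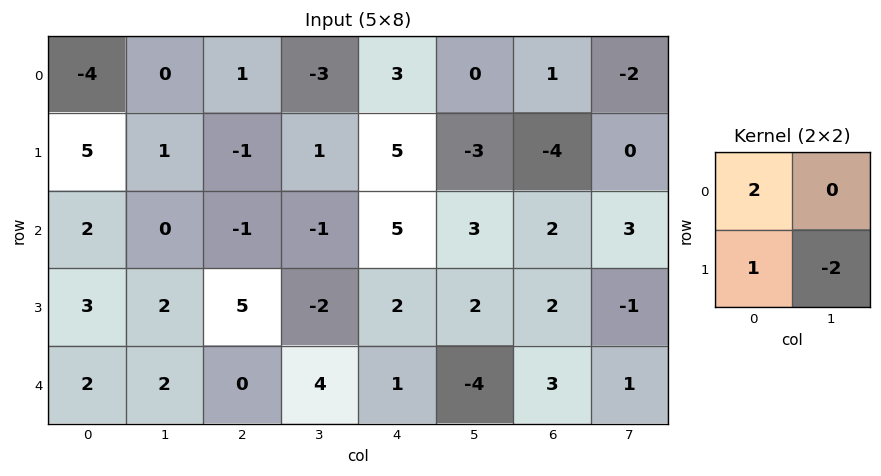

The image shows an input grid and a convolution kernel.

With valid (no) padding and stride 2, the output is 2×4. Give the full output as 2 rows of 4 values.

Output[0,0]: The receptive field on the input at this output position is [-4 0 / 5 1]. Elementwise product with the kernel and sum: -4·2 + 5·1 + 1·-2.

-5 -1 17 -2
3 7 8 8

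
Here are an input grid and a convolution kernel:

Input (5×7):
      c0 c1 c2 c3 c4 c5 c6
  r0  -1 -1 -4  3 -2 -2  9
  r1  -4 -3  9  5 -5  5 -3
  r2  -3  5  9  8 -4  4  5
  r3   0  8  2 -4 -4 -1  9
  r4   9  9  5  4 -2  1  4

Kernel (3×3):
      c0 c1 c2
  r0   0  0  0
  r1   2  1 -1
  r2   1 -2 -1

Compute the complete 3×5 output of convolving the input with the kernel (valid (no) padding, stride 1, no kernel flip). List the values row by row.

Output[0,0]: The receptive field on the input at this output position is [-1 -1 -4 / -4 -3 9 / -3 5 9]. Elementwise product with the kernel and sum: -4·2 + -3·1 + 9·-1 + -3·1 + 5·-2 + 9·-1.

-42 -23 25 12 -19
-28 19 44 13 -20
-8 17 3 -4 -26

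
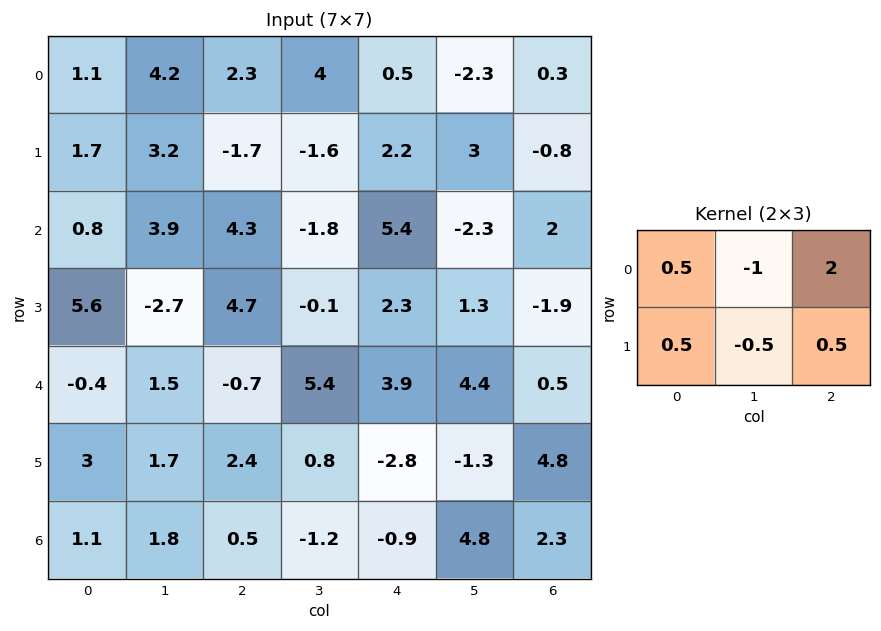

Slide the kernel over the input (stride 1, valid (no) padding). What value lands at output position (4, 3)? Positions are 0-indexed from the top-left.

8.75

The receptive field on the input at this output position is [5.4 3.9 4.4 / 0.8 -2.8 -1.3]. Elementwise product with the kernel and sum: 5.4·0.5 + 3.9·-1 + 4.4·2 + 0.8·0.5 + -2.8·-0.5 + -1.3·0.5.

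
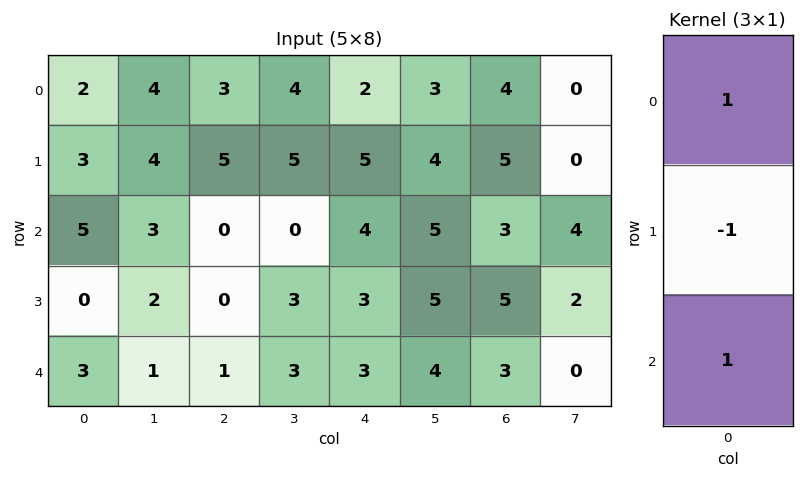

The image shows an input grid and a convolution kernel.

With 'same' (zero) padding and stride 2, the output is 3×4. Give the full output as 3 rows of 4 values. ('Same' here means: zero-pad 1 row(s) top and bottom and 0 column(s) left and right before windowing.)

1 2 3 1
-2 5 4 7
-3 -1 0 2

Output[0,0]: The receptive field on the zero-padded input at this output position is [0 / 2 / 3]. Elementwise product with the kernel and sum: 0·1 + 2·-1 + 3·1.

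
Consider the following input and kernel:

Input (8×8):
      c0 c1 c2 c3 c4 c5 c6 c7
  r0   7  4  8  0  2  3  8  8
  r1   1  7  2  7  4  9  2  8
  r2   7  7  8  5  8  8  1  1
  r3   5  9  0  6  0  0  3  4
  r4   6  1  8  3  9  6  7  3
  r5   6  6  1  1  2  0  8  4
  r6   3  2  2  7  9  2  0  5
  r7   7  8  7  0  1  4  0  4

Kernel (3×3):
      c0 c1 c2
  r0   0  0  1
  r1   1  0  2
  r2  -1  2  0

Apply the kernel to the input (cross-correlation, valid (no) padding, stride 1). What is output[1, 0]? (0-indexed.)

The receptive field on the input at this output position is [1 7 2 / 7 7 8 / 5 9 0]. Elementwise product with the kernel and sum: 2·1 + 7·1 + 8·2 + 5·-1 + 9·2.

38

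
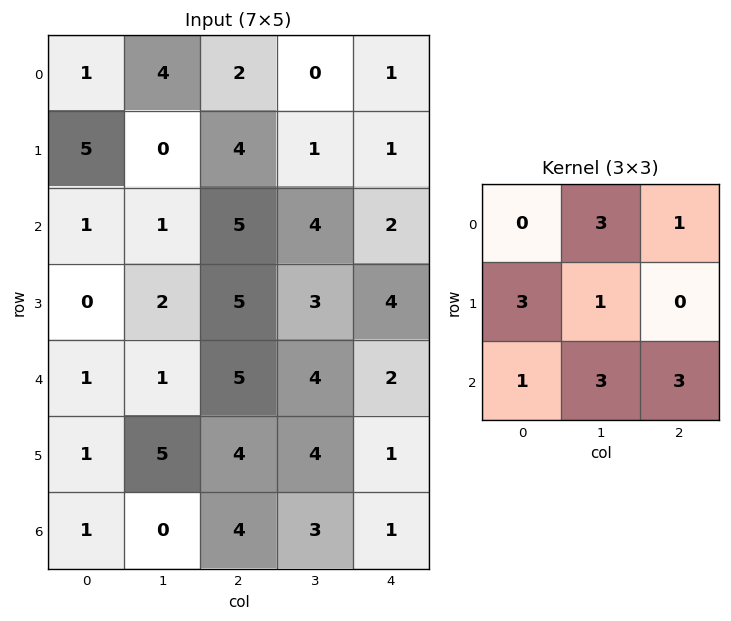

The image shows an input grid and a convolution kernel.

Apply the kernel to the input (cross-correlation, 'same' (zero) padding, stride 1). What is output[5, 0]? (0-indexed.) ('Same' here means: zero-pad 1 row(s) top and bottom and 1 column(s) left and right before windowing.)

8

The receptive field on the zero-padded input at this output position is [0 1 1 / 0 1 5 / 0 1 0]. Elementwise product with the kernel and sum: 1·3 + 1·1 + 0·3 + 1·1 + 0·1 + 1·3 + 0·3.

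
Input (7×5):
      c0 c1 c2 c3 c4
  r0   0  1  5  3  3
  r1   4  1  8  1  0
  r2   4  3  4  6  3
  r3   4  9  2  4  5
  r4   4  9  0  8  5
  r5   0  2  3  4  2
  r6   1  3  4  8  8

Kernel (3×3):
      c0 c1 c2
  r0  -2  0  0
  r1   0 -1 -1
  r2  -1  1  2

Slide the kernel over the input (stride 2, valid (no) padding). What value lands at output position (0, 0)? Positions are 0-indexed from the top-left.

The receptive field on the input at this output position is [0 1 5 / 4 1 8 / 4 3 4]. Elementwise product with the kernel and sum: 0·-2 + 1·-1 + 8·-1 + 4·-1 + 3·1 + 4·2.

-2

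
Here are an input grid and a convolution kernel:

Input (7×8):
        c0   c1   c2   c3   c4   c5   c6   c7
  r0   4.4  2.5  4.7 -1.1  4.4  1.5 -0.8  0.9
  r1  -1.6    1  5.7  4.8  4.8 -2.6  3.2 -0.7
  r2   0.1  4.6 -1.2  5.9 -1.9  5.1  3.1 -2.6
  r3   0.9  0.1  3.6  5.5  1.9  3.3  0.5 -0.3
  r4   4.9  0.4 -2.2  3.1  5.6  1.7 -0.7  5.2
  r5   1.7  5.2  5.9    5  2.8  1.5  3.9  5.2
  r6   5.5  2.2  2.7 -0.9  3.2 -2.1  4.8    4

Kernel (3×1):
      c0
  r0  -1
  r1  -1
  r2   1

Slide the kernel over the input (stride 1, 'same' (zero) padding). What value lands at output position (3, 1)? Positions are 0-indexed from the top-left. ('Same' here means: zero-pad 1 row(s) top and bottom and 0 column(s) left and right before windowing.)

-4.3

The receptive field on the zero-padded input at this output position is [4.6 / 0.1 / 0.4]. Elementwise product with the kernel and sum: 4.6·-1 + 0.1·-1 + 0.4·1.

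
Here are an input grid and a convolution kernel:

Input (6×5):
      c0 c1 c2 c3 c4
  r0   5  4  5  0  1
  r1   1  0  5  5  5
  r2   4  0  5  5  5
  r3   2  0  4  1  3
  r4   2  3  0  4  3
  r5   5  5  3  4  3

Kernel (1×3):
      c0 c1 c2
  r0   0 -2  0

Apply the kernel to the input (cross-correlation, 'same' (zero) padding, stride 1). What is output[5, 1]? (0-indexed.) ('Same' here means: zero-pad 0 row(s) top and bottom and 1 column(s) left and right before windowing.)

-10

The receptive field on the zero-padded input at this output position is [5 5 3]. Elementwise product with the kernel and sum: 5·-2.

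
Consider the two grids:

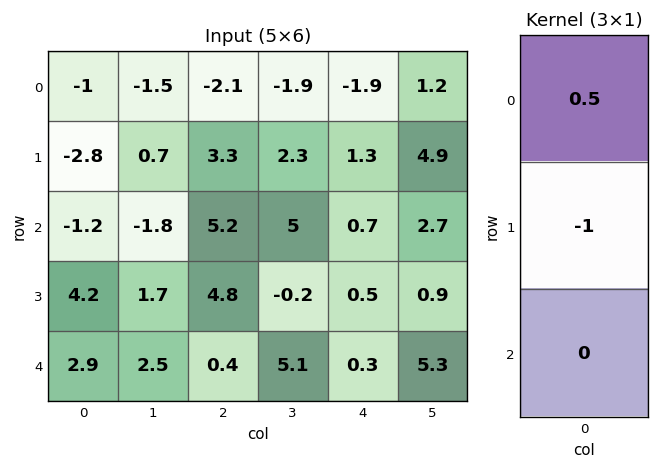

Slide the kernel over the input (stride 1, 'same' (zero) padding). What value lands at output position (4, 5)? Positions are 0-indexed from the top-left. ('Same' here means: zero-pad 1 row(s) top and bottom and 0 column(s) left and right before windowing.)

-4.85

The receptive field on the zero-padded input at this output position is [0.9 / 5.3 / 0]. Elementwise product with the kernel and sum: 0.9·0.5 + 5.3·-1.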